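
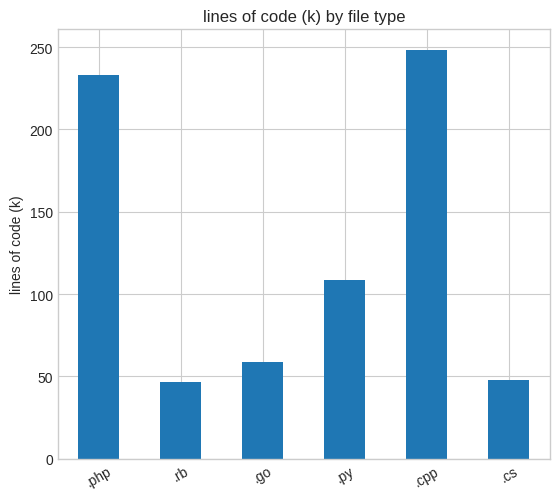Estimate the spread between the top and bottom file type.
Max .cpp ≈ 250, min .rb ≈ 50; range ≈ 200.

≈ 200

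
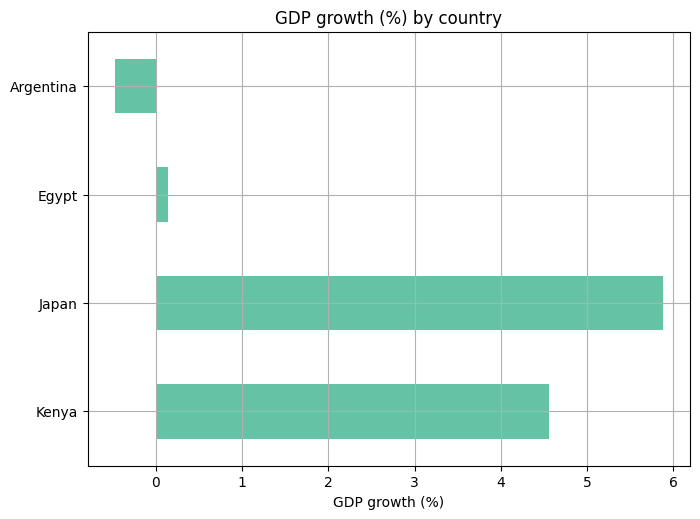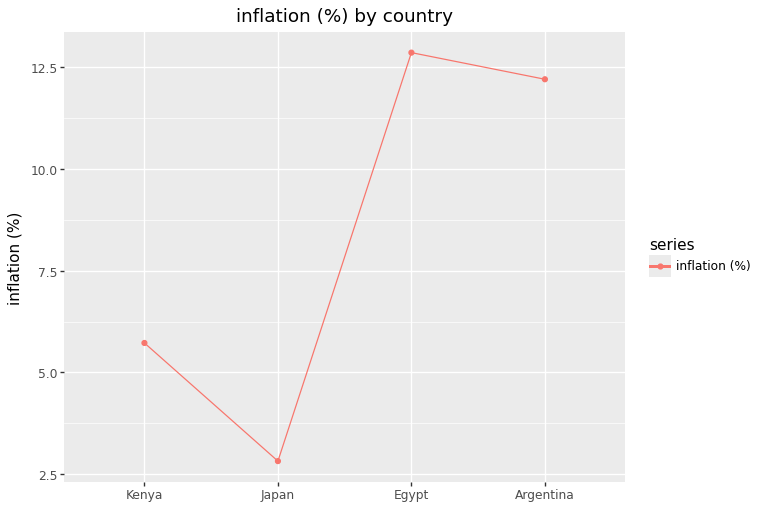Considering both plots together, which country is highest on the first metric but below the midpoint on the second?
Chart 2 median inflation (%) ≈ 8; below-median countries: Kenya, Japan. Among those, Japan has the highest GDP growth (%) (≈ 6).

Japan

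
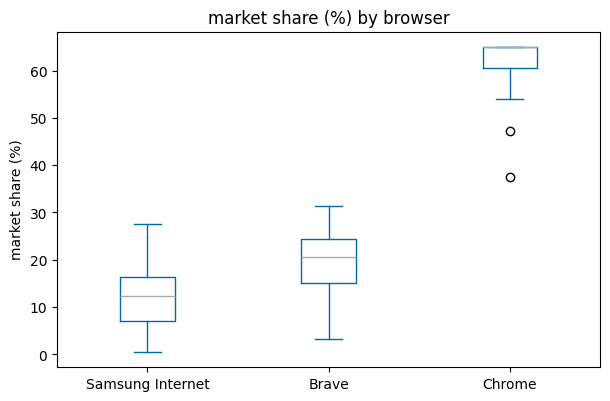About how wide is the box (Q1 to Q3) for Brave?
≈ 10

Q3 ≈ 25, Q1 ≈ 15; IQR ≈ 10.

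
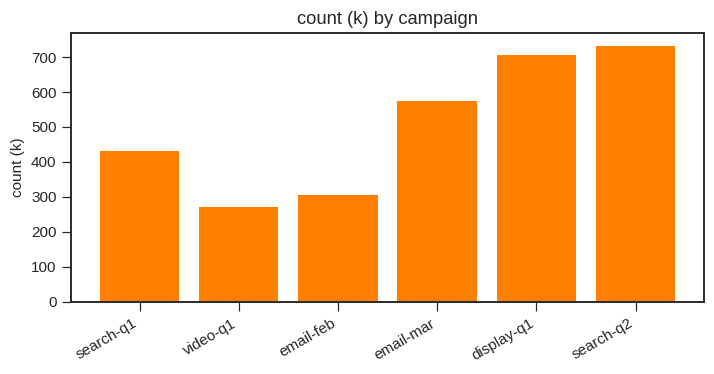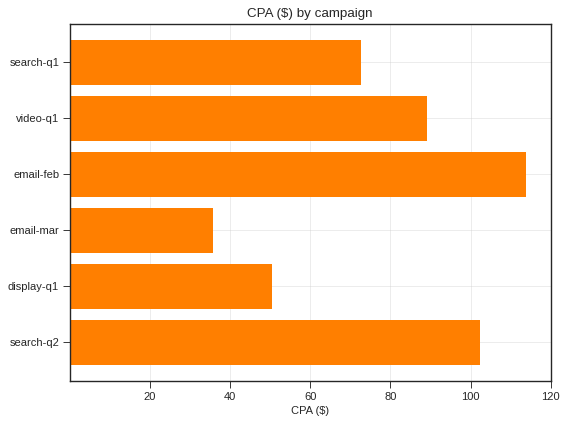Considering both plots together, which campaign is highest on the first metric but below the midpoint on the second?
display-q1

Chart 2 median CPA ($) ≈ 80; below-median campaigns: search-q1, email-mar, display-q1. Among those, display-q1 has the highest count (k) (≈ 700).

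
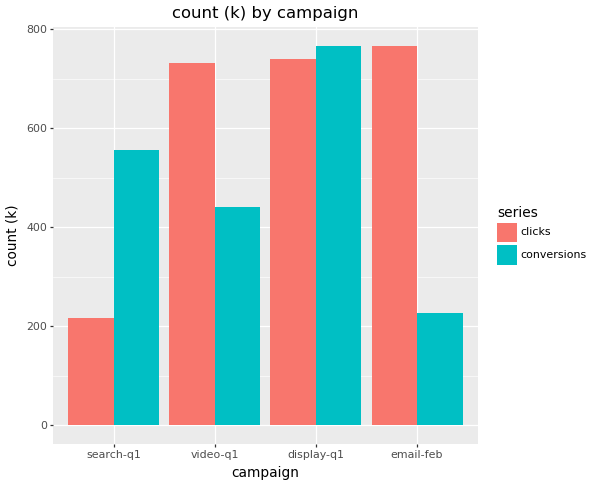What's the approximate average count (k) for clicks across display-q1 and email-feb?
≈ 750

(700 + 800) / 2 ≈ 750.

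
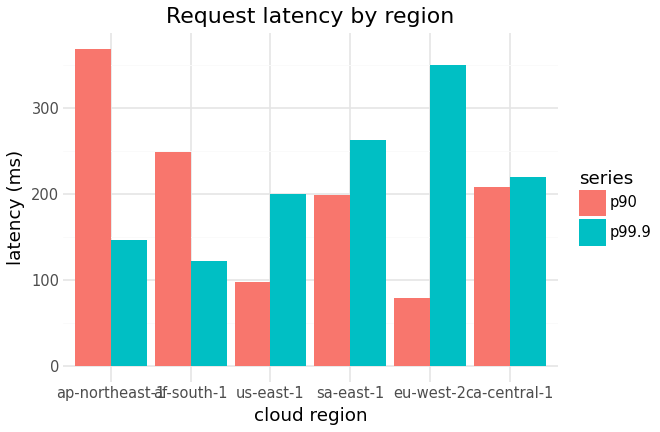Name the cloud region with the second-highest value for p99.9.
sa-east-1

Top 3 for p99.9: eu-west-2 ≈ 350, sa-east-1 ≈ 250, ca-central-1 ≈ 200.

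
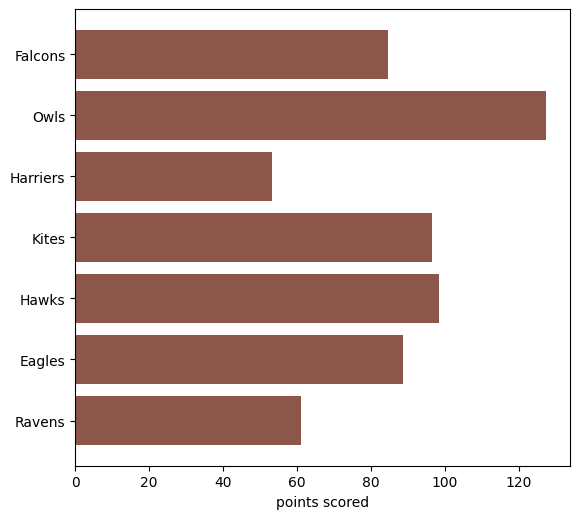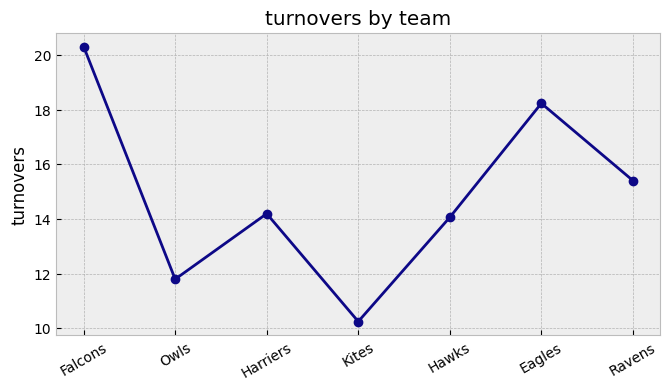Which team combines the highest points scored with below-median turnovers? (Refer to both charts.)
Owls

Chart 2 median turnovers ≈ 14; below-median teams: Owls, Kites, Hawks. Among those, Owls has the highest points scored (≈ 120).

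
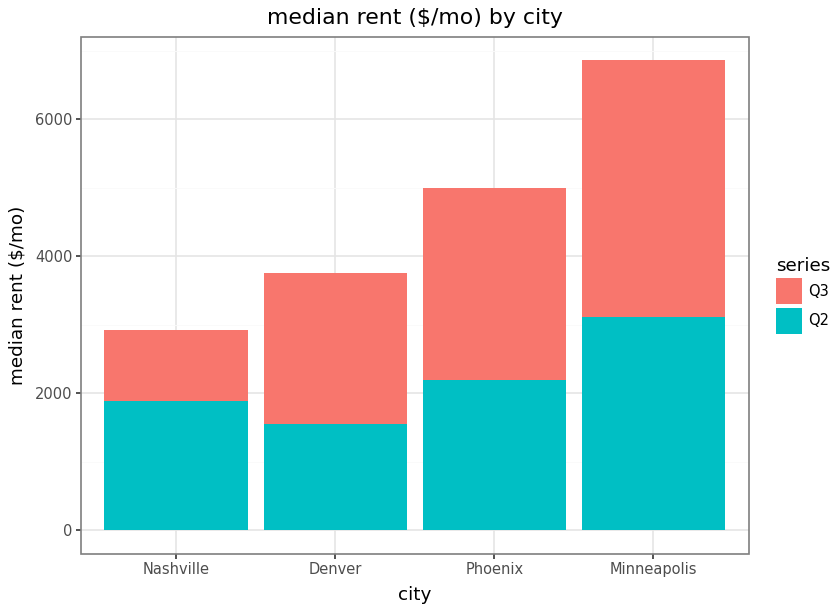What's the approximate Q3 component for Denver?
≈ 2000

Q3 top ≈ 4000, bottom ≈ 2000; segment ≈ 2000.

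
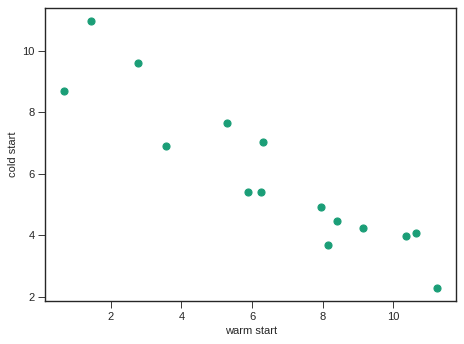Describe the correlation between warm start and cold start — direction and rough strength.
Points are negatively correlated; strong (|r| ≈ 0.9).

negative, strong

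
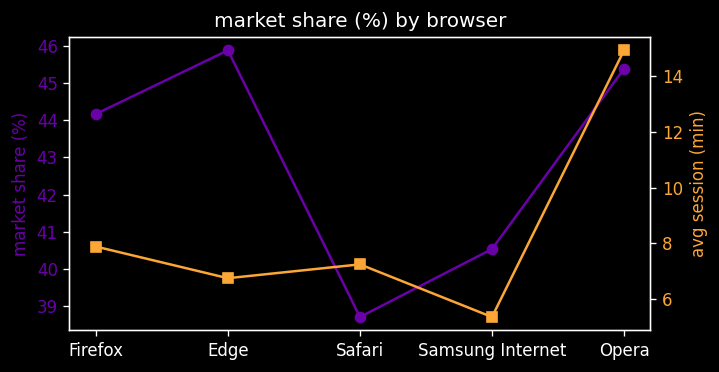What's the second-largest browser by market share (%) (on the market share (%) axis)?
Top 3 (on the market share (%) axis): Edge ≈ 46, Opera ≈ 45, Firefox ≈ 44.

Opera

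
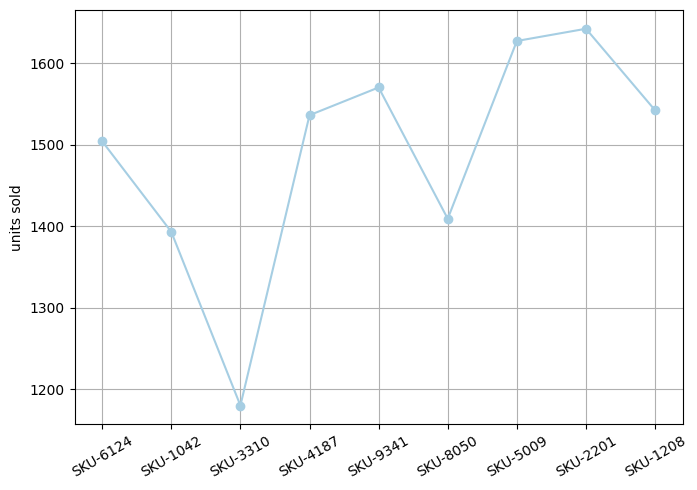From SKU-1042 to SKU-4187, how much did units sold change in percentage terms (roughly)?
SKU-1042 ≈ 1400, SKU-4187 ≈ 1550; (1550 − 1400) / 1400 ≈ +10.7%.

≈ +10.7%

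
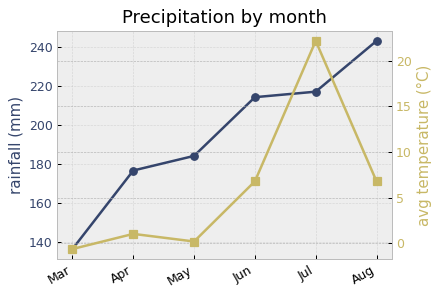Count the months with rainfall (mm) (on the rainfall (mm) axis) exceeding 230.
1

Above 230: Aug.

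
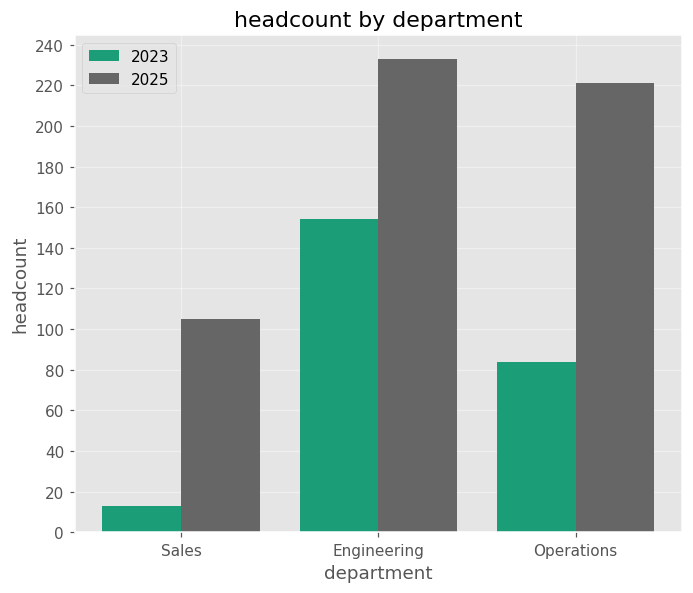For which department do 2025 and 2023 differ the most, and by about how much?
Operations: 2025 ≈ 220, 2023 ≈ 80 → gap ≈ 140. Next-largest (Sales) is only ≈ 80.

Operations, ≈ 140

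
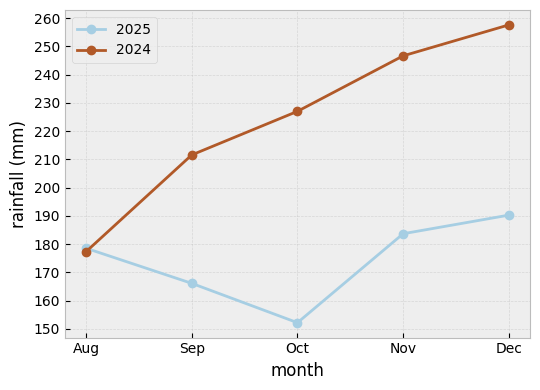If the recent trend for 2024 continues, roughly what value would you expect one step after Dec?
Last three: 230, 250, 260 → slope ≈ 15/step → next ≈ 275.

≈ 275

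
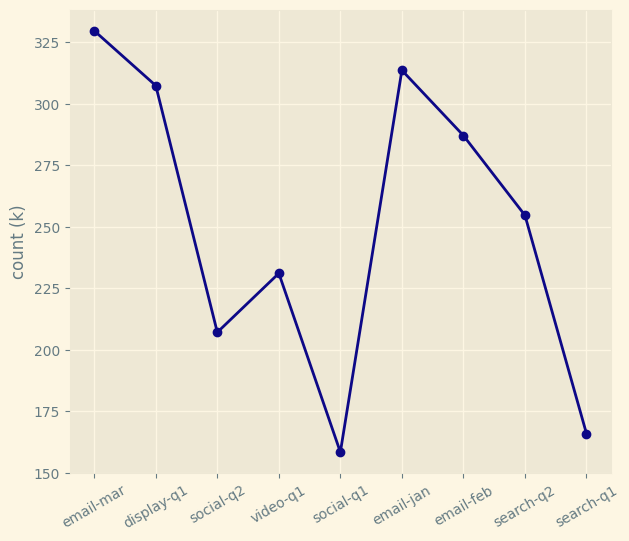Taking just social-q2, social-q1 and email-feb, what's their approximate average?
(200 + 160 + 280) / 3 ≈ 213.

≈ 213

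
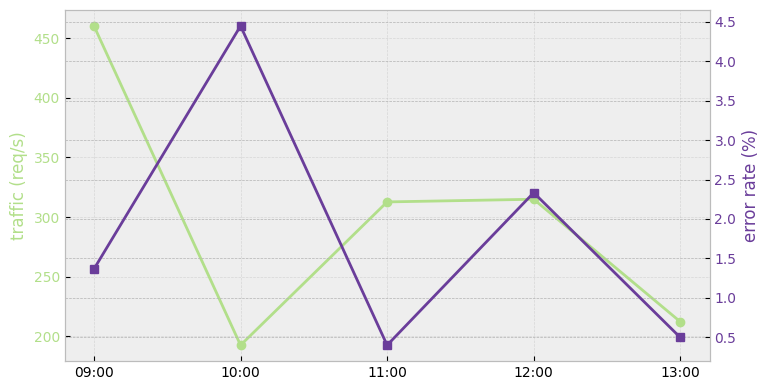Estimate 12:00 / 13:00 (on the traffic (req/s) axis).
12:00 ≈ 325, 13:00 ≈ 200; 325/200 ≈ 1.62.

≈ 1.62×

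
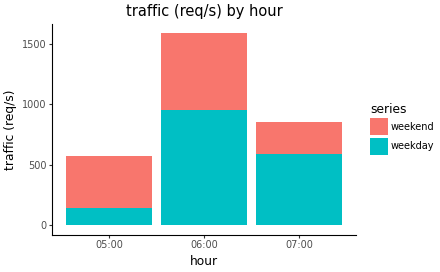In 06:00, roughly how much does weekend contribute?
weekend top ≈ 1600, bottom ≈ 1000; segment ≈ 600.

≈ 600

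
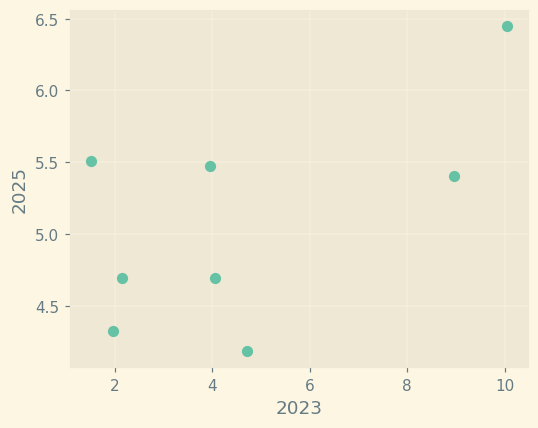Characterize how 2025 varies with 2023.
Points are positively correlated; moderate (|r| ≈ 0.6).

positive, moderate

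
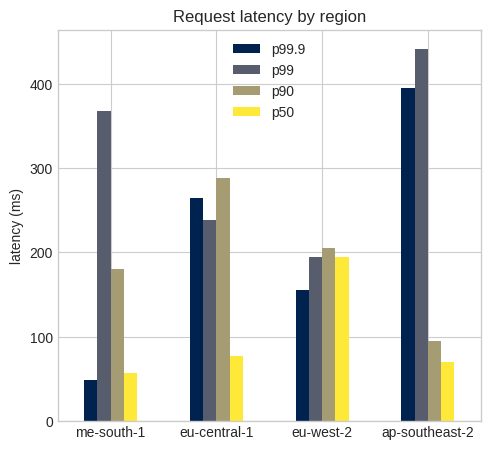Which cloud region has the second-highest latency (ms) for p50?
eu-central-1

Top 3 for p50: eu-west-2 ≈ 200, eu-central-1 ≈ 100, ap-southeast-2 ≈ 50.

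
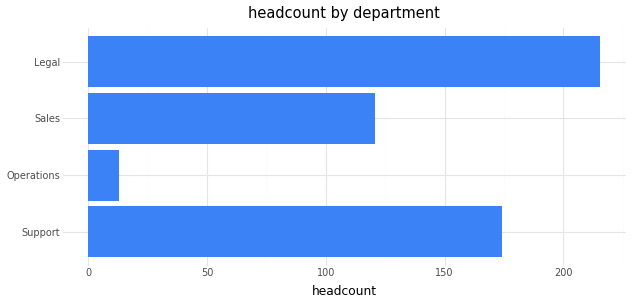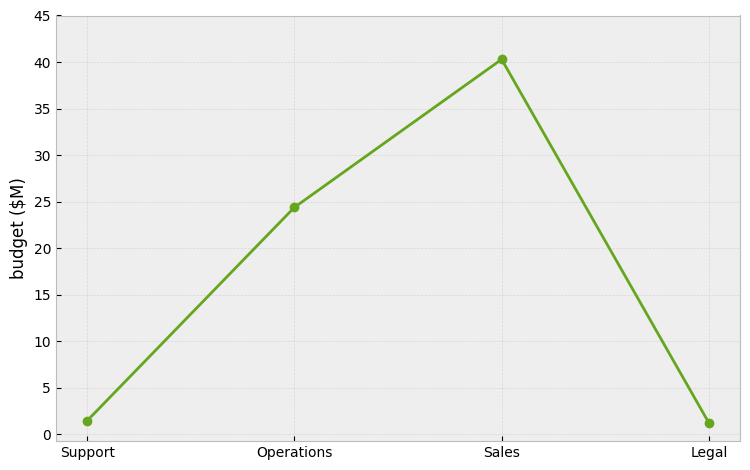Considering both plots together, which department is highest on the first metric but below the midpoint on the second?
Legal

Chart 2 median budget ($M) ≈ 15; below-median departments: Support, Legal. Among those, Legal has the highest headcount (≈ 220).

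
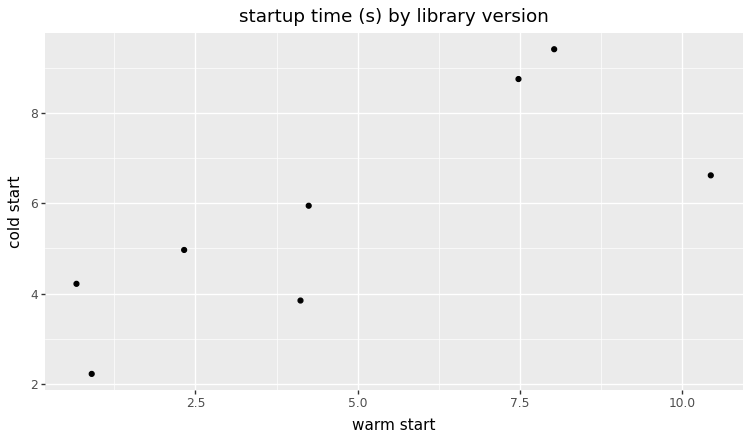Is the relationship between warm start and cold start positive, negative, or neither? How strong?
positive, strong

Points are positively correlated; strong (|r| ≈ 0.8).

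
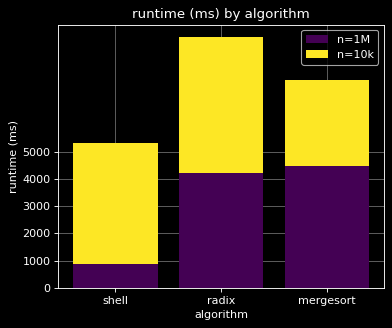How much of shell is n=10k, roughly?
≈ 4000

n=10k top ≈ 5000, bottom ≈ 1000; segment ≈ 4000.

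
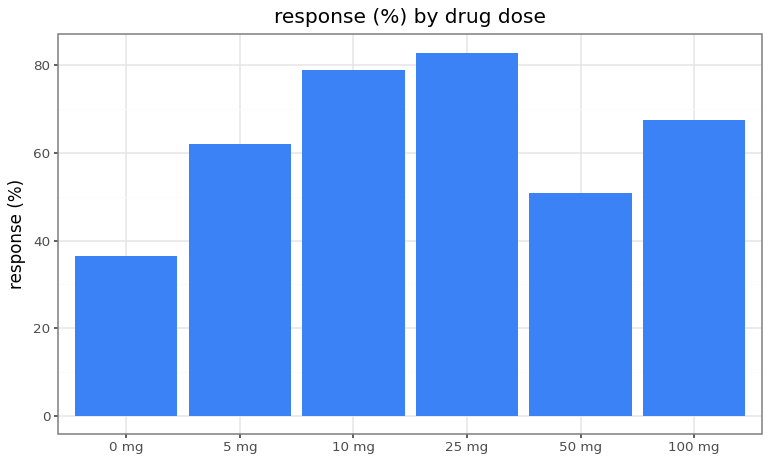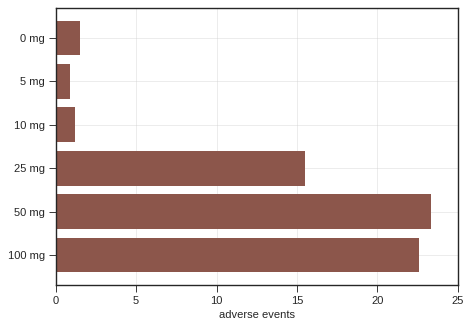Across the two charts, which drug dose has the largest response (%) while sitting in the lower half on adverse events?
10 mg

Chart 2 median adverse events ≈ 10; below-median drug doses: 0 mg, 5 mg, 10 mg. Among those, 10 mg has the highest response (%) (≈ 80).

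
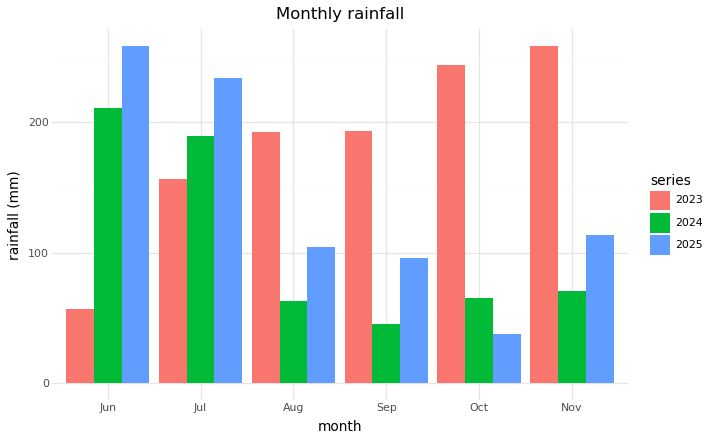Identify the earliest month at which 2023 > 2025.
Aug

Jul: 2023 ≈ 150 vs 2025 ≈ 225 (not yet); Aug: 2023 ≈ 200 vs 2025 ≈ 100 (first crossover).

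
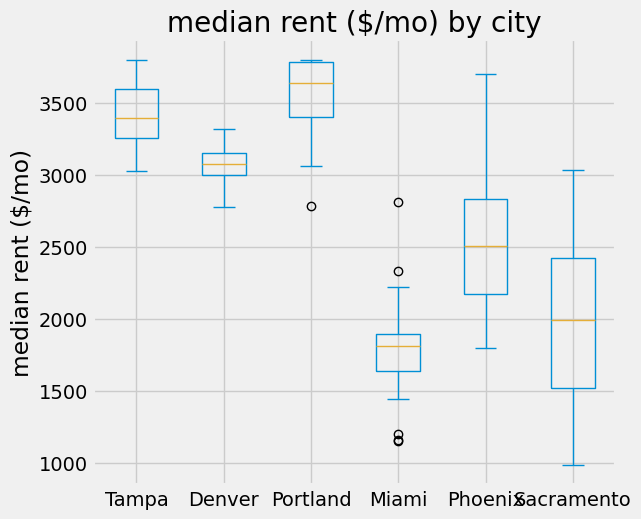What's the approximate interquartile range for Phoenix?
≈ 600

Q3 ≈ 2800, Q1 ≈ 2200; IQR ≈ 600.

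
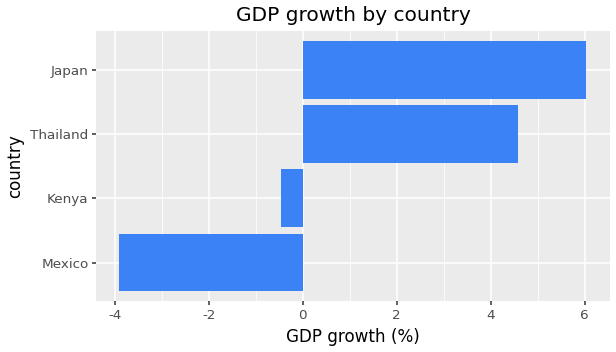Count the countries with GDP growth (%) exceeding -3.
Above -3: Kenya, Thailand, Japan.

3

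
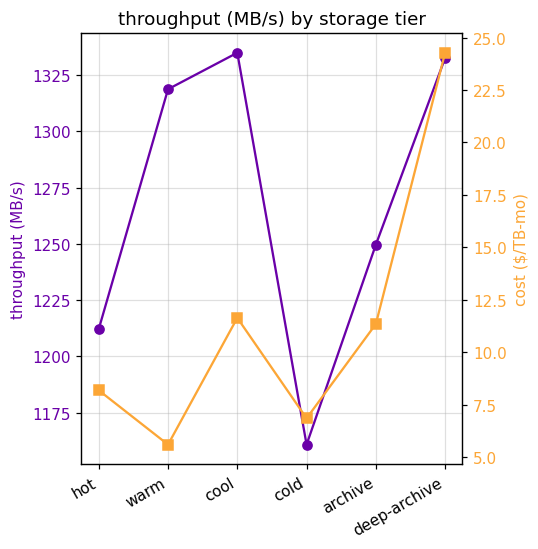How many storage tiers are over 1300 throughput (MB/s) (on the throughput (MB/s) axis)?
3

Above 1300: warm, cool, deep-archive.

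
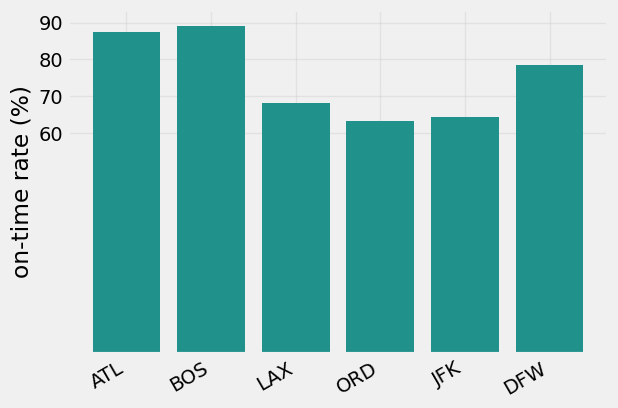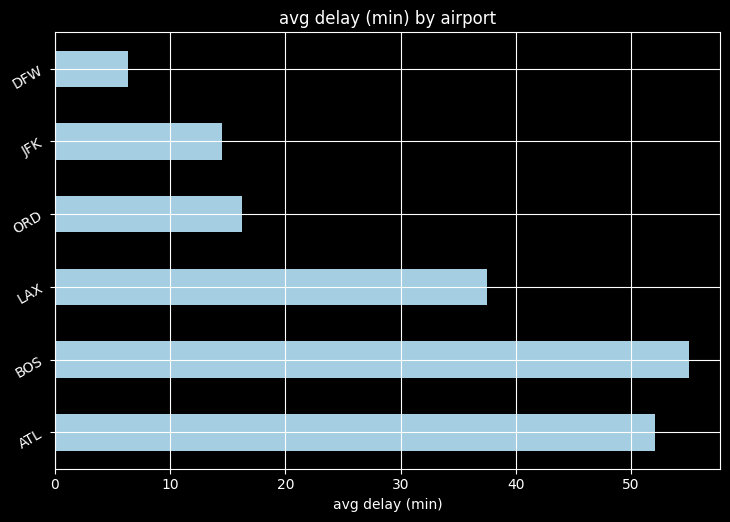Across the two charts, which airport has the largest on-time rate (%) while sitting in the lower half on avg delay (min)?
DFW

Chart 2 median avg delay (min) ≈ 30; below-median airports: ORD, JFK, DFW. Among those, DFW has the highest on-time rate (%) (≈ 80).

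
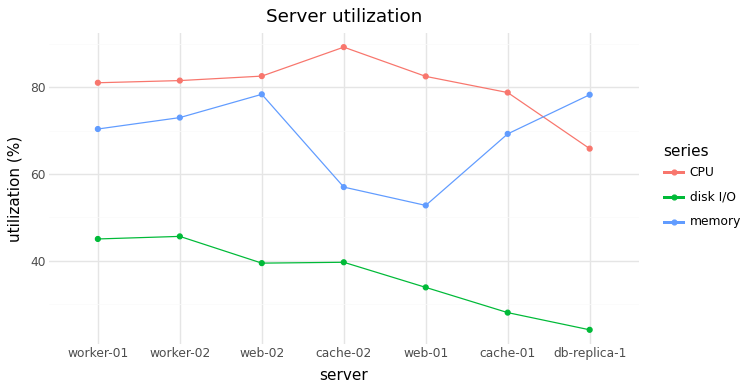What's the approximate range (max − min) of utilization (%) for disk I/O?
Max worker-02 ≈ 50, min db-replica-1 ≈ 20; range ≈ 30.

≈ 30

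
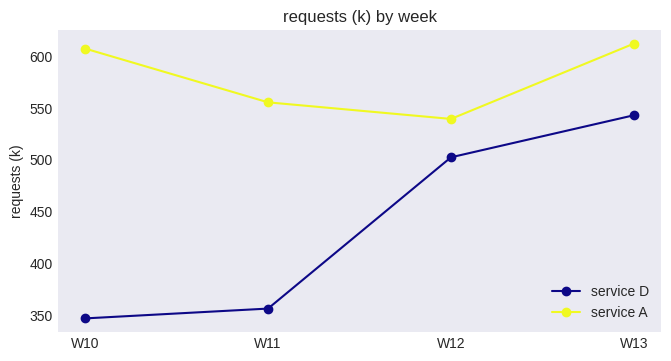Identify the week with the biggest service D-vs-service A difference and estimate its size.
W10: service D ≈ 350, service A ≈ 600 → gap ≈ 250. Next-largest (W11) is only ≈ 200.

W10, ≈ 250 k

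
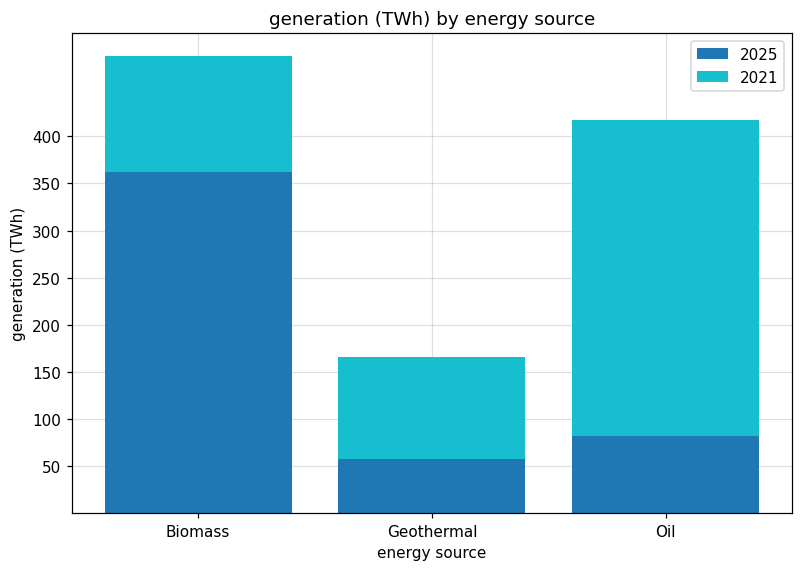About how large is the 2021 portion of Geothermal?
≈ 100

2021 top ≈ 150, bottom ≈ 50; segment ≈ 100.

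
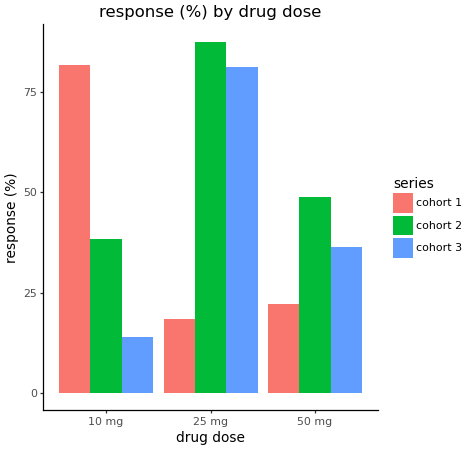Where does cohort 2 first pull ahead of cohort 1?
25 mg

10 mg: cohort 2 ≈ 40 vs cohort 1 ≈ 80 (not yet); 25 mg: cohort 2 ≈ 90 vs cohort 1 ≈ 20 (first crossover).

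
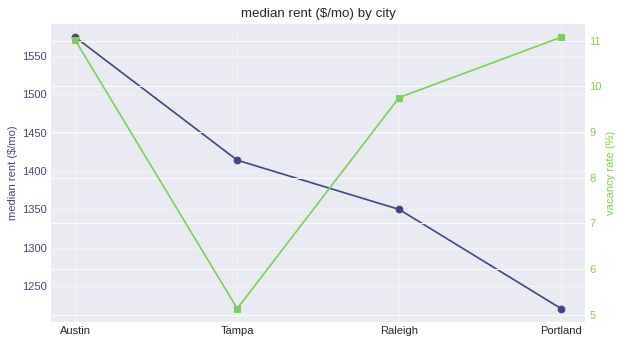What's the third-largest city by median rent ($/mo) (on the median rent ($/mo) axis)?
Raleigh

Top 4 (on the median rent ($/mo) axis): Austin ≈ 1550, Tampa ≈ 1400, Raleigh ≈ 1350, Portland ≈ 1200.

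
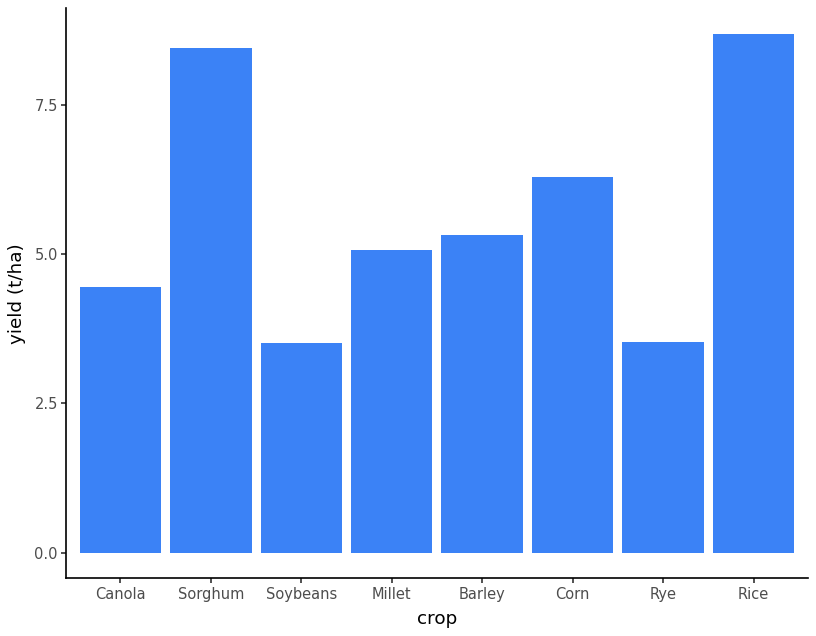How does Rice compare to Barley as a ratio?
Rice ≈ 9, Barley ≈ 5; 9/5 ≈ 1.8.

≈ 1.8×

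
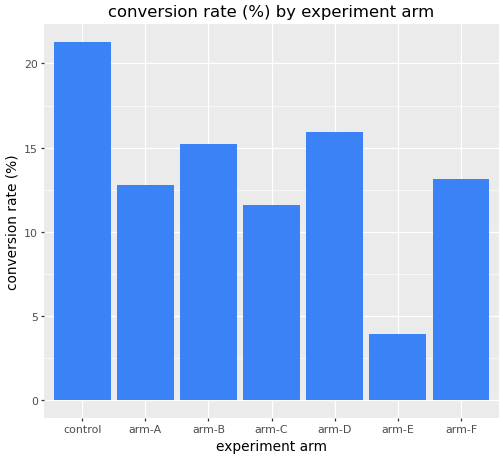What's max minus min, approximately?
≈ 18

Max control ≈ 22, min arm-E ≈ 4; range ≈ 18.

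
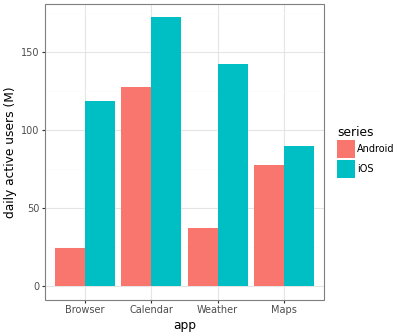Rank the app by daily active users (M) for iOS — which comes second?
Weather

Top 3 for iOS: Calendar ≈ 180, Weather ≈ 140, Browser ≈ 120.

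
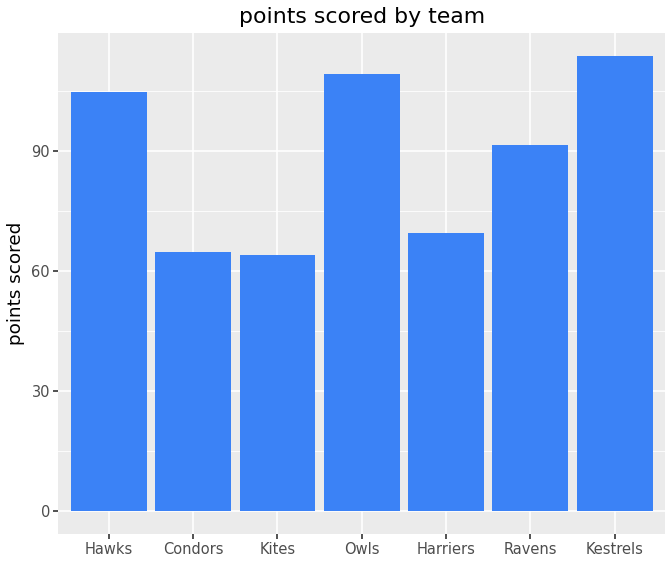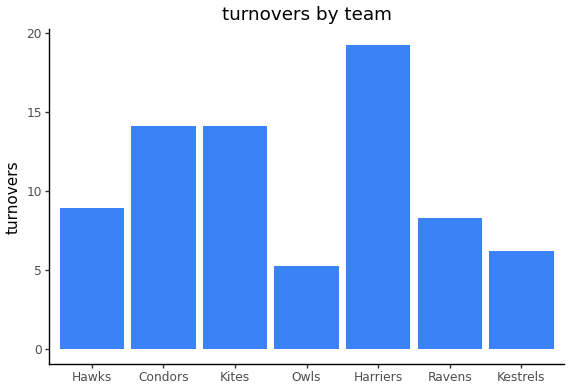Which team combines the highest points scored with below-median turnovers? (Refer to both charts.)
Chart 2 median turnovers ≈ 8; below-median teams: Owls, Ravens, Kestrels. Among those, Kestrels has the highest points scored (≈ 120).

Kestrels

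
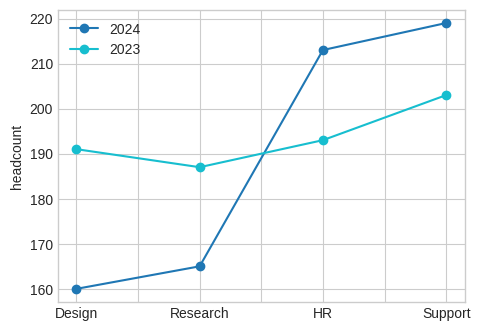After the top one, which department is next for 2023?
HR

Top 3 for 2023: Support ≈ 205, HR ≈ 195, Design ≈ 190.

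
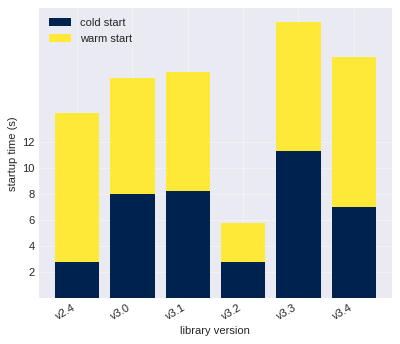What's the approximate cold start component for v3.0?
cold start top ≈ 8, bottom ≈ 0; segment ≈ 8.

≈ 8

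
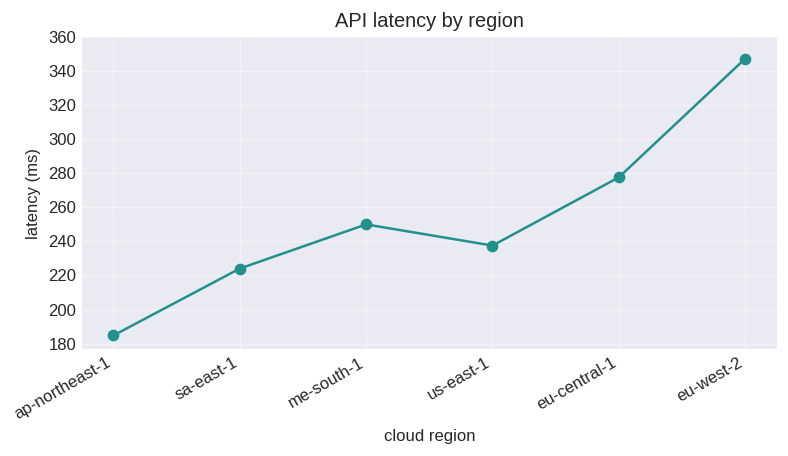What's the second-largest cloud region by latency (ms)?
eu-central-1

Top 3: eu-west-2 ≈ 340, eu-central-1 ≈ 280, me-south-1 ≈ 240.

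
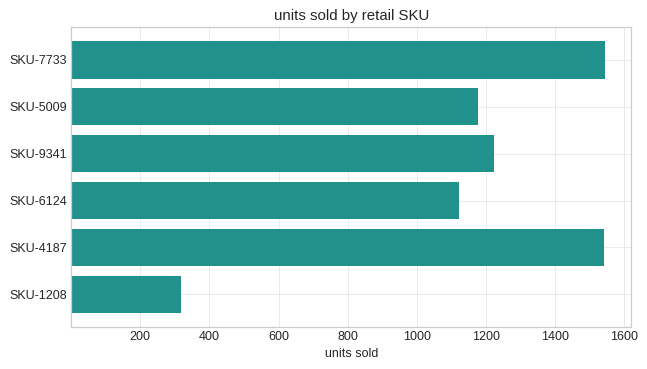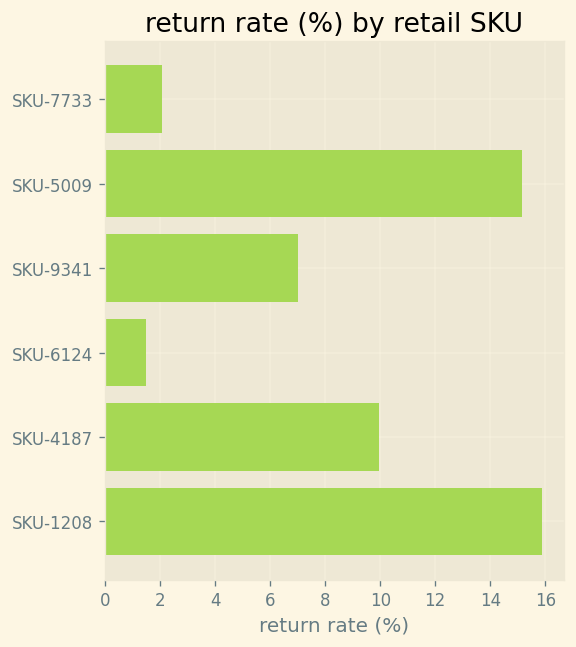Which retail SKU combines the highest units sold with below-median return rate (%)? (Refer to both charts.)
SKU-7733

Chart 2 median return rate (%) ≈ 8; below-median retail SKUs: SKU-7733, SKU-9341, SKU-6124. Among those, SKU-7733 has the highest units sold (≈ 1600).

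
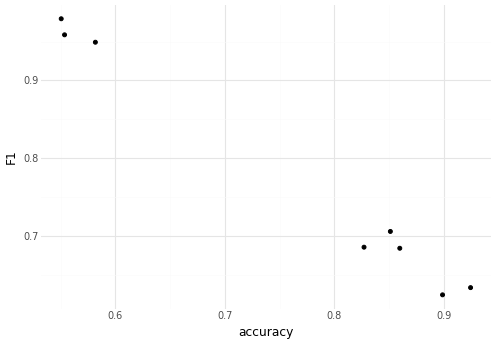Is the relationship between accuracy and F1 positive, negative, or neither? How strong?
negative, strong

Points are negatively correlated; strong (|r| ≈ 1.0).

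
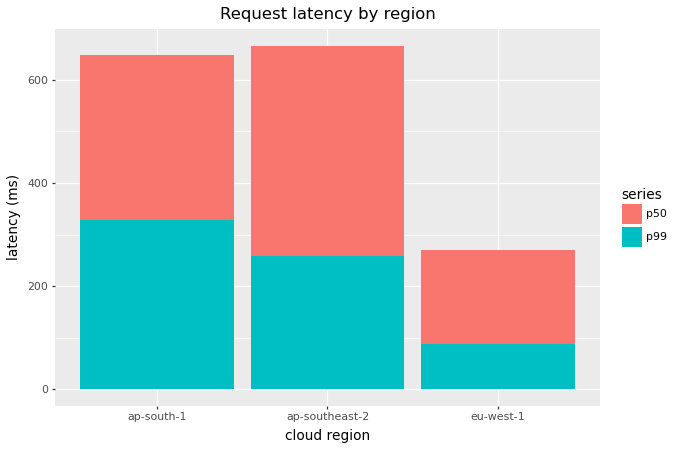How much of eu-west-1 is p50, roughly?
p50 top ≈ 300, bottom ≈ 100; segment ≈ 200.

≈ 200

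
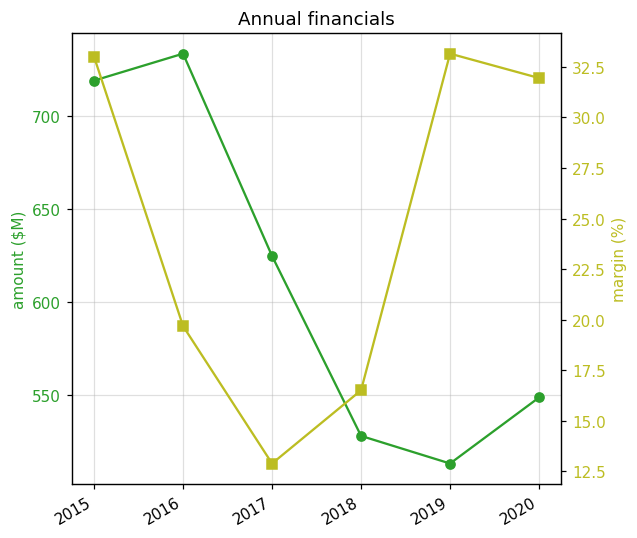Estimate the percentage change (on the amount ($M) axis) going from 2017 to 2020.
2017 ≈ 620, 2020 ≈ 540; (540 − 620) / 620 ≈ -12.9%.

≈ -12.9%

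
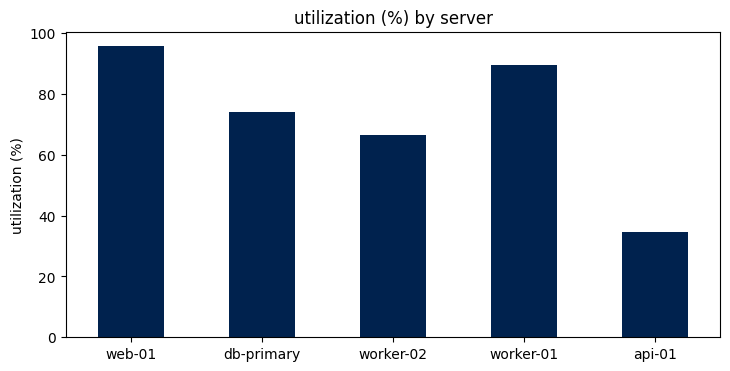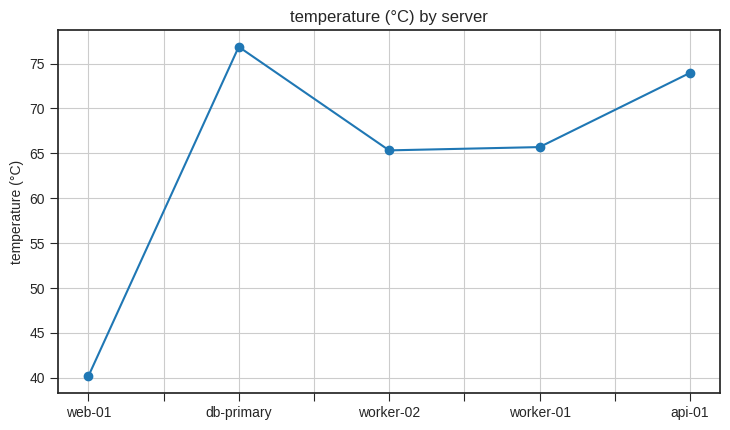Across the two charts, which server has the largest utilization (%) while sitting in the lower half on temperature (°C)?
web-01

Chart 2 median temperature (°C) ≈ 70; below-median servers: web-01, worker-02. Among those, web-01 has the highest utilization (%) (≈ 100).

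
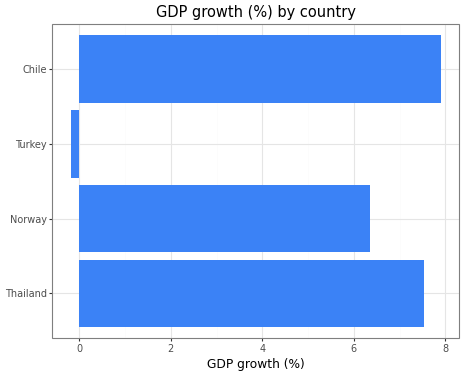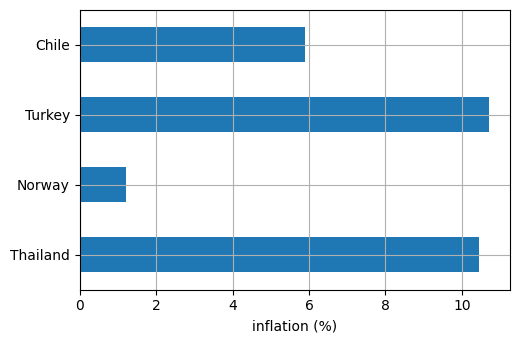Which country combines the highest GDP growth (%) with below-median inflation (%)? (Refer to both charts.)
Chart 2 median inflation (%) ≈ 8; below-median countries: Norway, Chile. Among those, Chile has the highest GDP growth (%) (≈ 8).

Chile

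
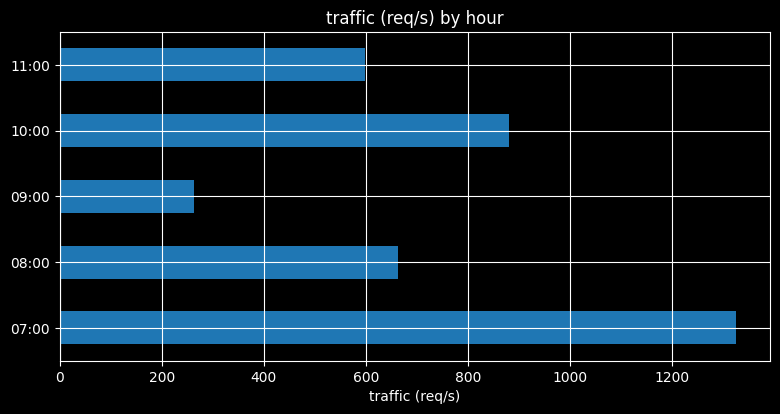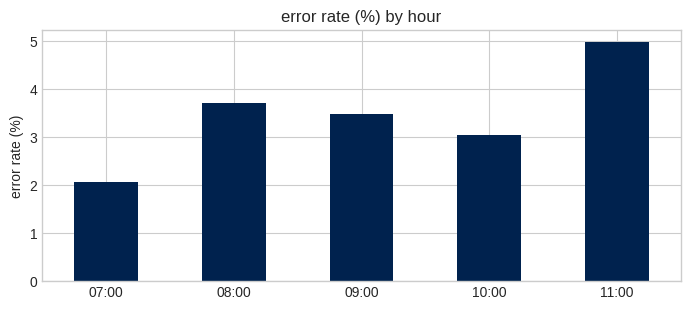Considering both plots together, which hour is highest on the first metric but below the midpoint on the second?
Chart 2 median error rate (%) ≈ 3.5; below-median hours: 07:00, 10:00. Among those, 07:00 has the highest traffic (req/s) (≈ 1400).

07:00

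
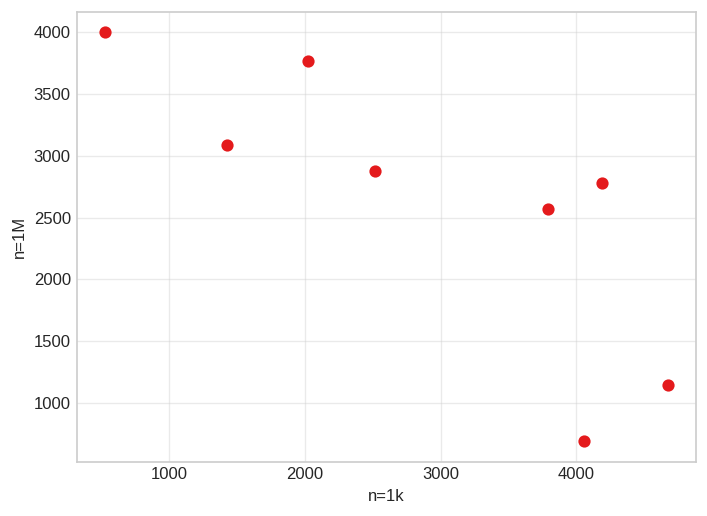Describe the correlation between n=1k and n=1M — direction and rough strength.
Points are negatively correlated; strong (|r| ≈ 0.8).

negative, strong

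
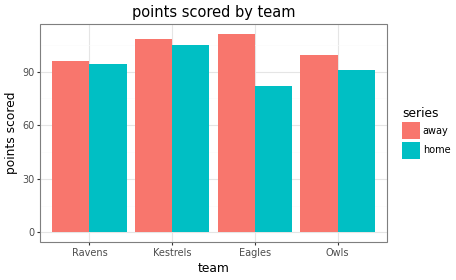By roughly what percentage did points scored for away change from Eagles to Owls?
Eagles ≈ 110, Owls ≈ 100; (100 − 110) / 110 ≈ -9.1%.

≈ -9.1%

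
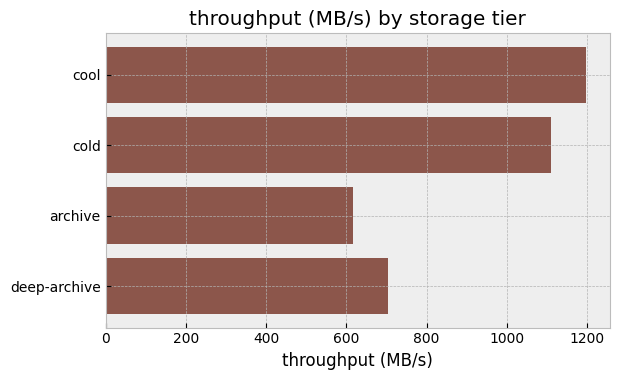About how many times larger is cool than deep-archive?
≈ 1.71×

cool ≈ 1200, deep-archive ≈ 700; 1200/700 ≈ 1.71.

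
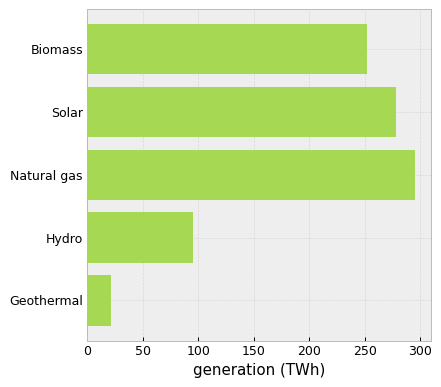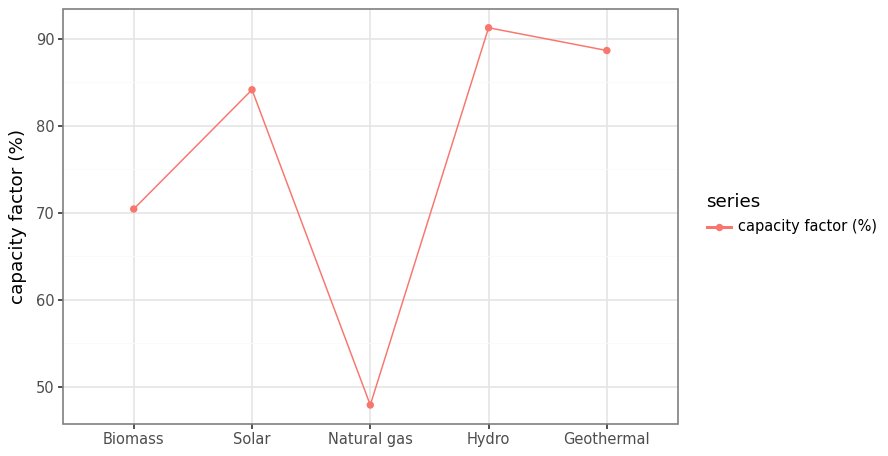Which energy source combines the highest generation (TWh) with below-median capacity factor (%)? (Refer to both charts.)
Natural gas

Chart 2 median capacity factor (%) ≈ 80; below-median energy sources: Biomass, Natural gas. Among those, Natural gas has the highest generation (TWh) (≈ 300).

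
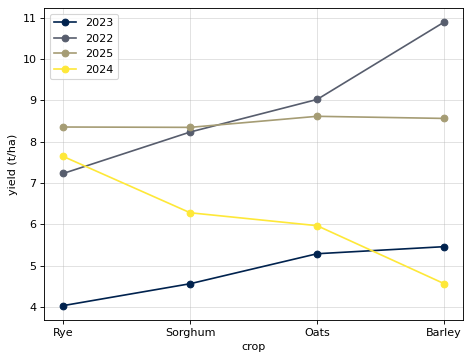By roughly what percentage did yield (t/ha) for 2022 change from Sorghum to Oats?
Sorghum ≈ 8, Oats ≈ 9; (9 − 8) / 8 ≈ +12.5%.

≈ +12.5%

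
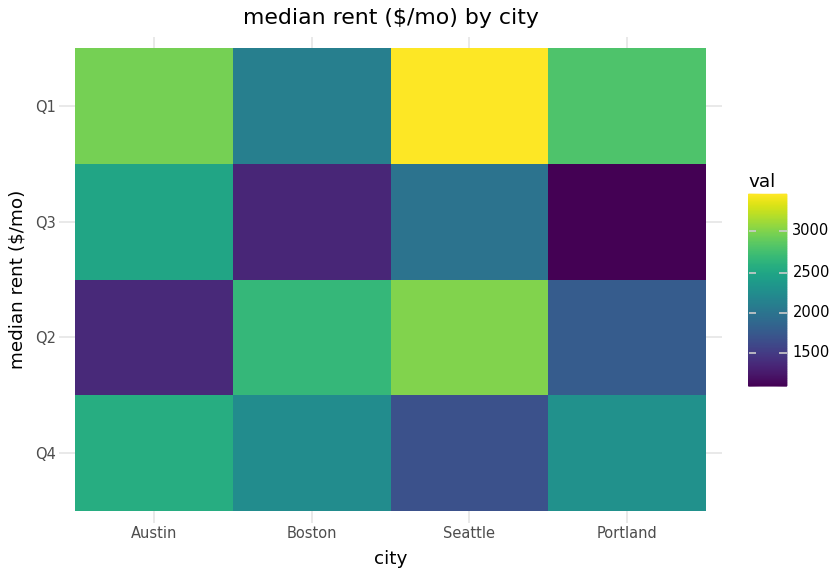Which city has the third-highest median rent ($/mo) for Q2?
Portland

Top 4 for Q2: Seattle ≈ 3000, Boston ≈ 2600, Portland ≈ 1800, Austin ≈ 1400.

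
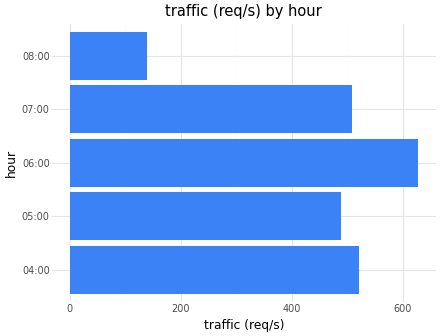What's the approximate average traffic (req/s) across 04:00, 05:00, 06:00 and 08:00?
(500 + 500 + 600 + 100) / 4 ≈ 425.

≈ 425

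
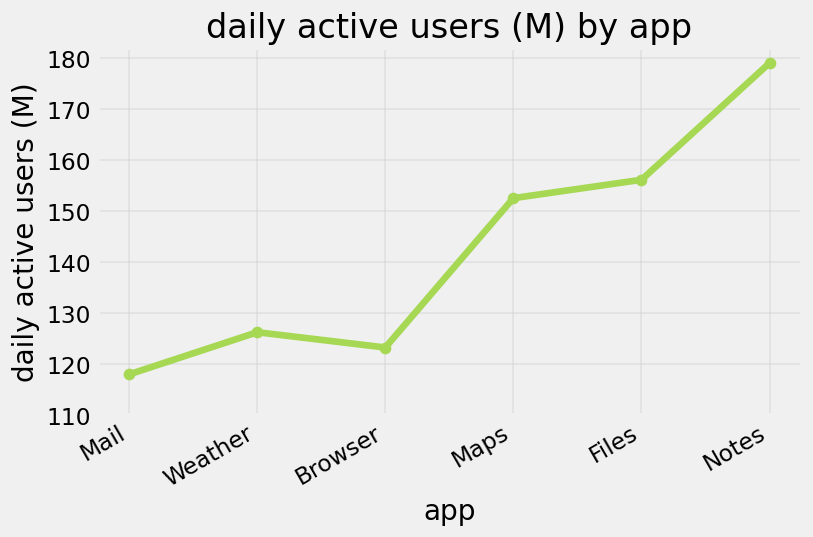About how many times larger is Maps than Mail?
Maps ≈ 150, Mail ≈ 120; 150/120 ≈ 1.25.

≈ 1.25×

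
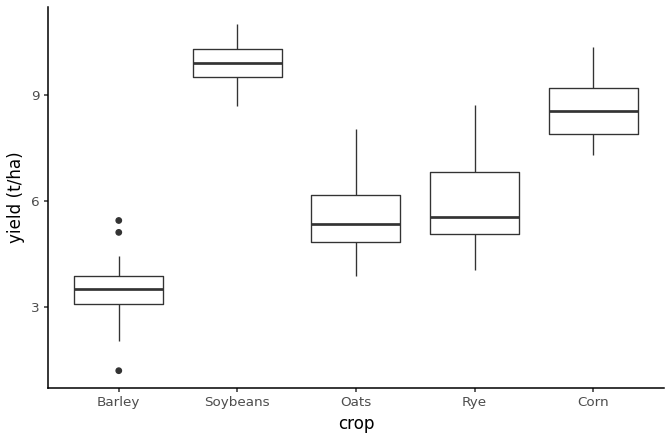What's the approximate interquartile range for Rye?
≈ 2

Q3 ≈ 7, Q1 ≈ 5; IQR ≈ 2.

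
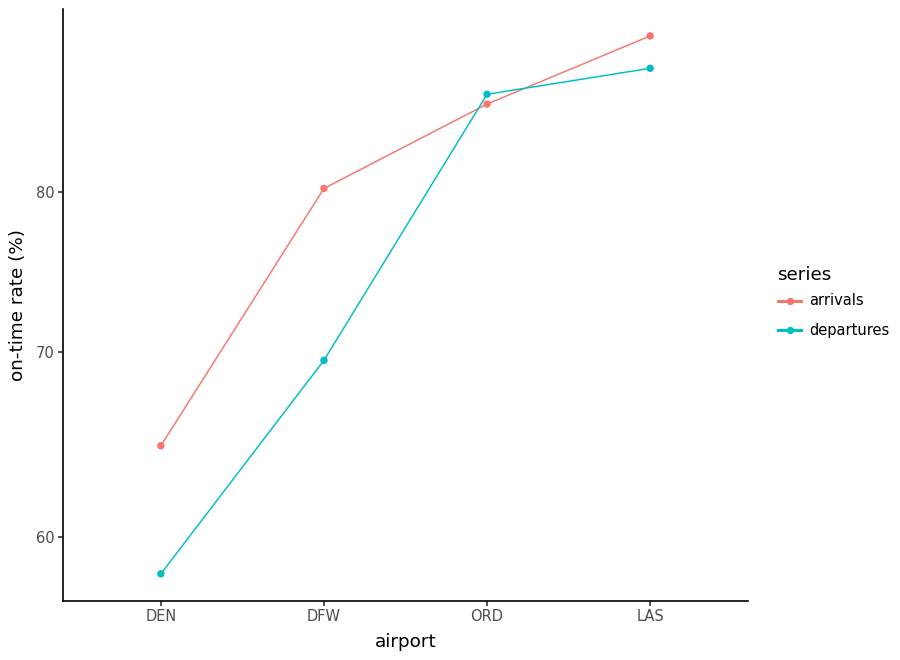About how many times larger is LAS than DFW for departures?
≈ 1.29×

LAS ≈ 90, DFW ≈ 70; 90/70 ≈ 1.29.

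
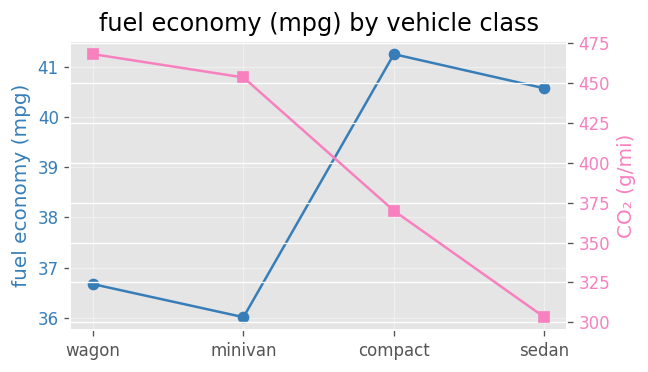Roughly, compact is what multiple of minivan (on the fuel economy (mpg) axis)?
compact ≈ 41.0, minivan ≈ 36.0; 41.0/36.0 ≈ 1.14.

≈ 1.14×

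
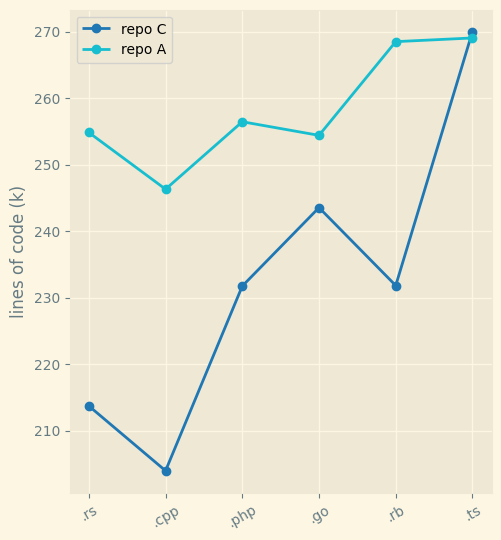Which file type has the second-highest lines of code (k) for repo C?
.go

Top 3 for repo C: .ts ≈ 270, .go ≈ 240, .rb ≈ 230.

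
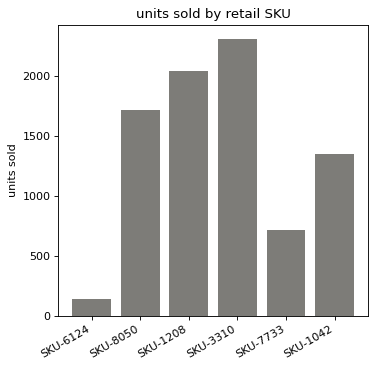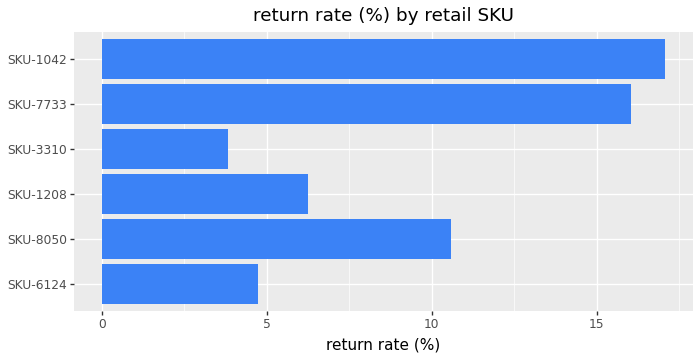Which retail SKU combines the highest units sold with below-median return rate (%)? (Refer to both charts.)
SKU-3310

Chart 2 median return rate (%) ≈ 8; below-median retail SKUs: SKU-6124, SKU-1208, SKU-3310. Among those, SKU-3310 has the highest units sold (≈ 2500).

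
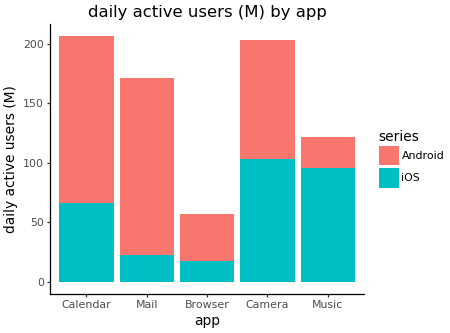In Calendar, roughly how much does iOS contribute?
iOS top ≈ 60, bottom ≈ 0; segment ≈ 60.

≈ 60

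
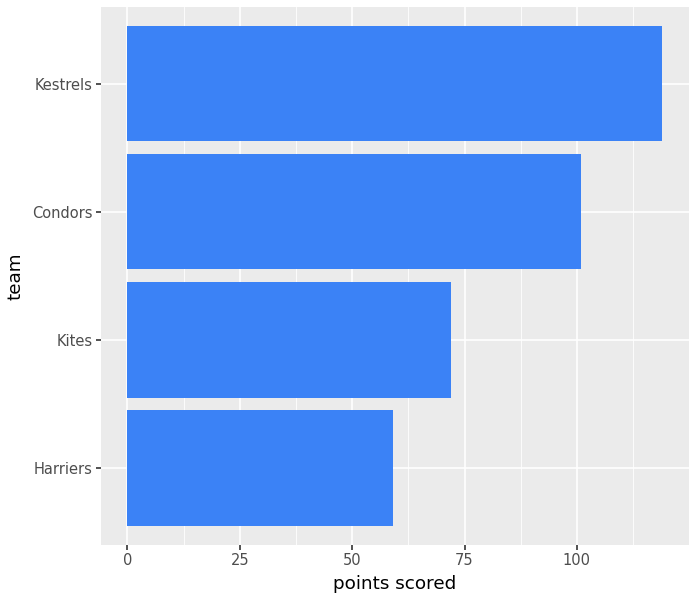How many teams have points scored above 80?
2

Above 80: Condors, Kestrels.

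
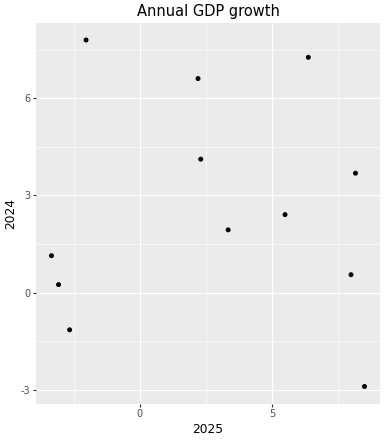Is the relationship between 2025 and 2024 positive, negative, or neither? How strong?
no clear correlation

Points are roughly uncorrelated; weak (|r| ≈ 0.0).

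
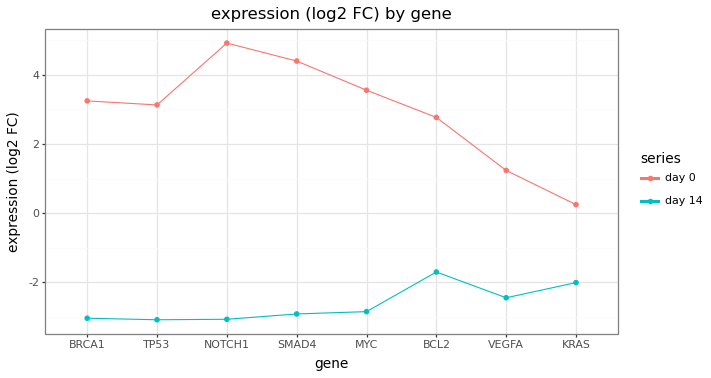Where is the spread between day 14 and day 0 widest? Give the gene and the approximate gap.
NOTCH1, ≈ 8 log2 FC

NOTCH1: day 14 ≈ -3, day 0 ≈ 5 → gap ≈ 8. Next-largest (SMAD4) is only ≈ 7.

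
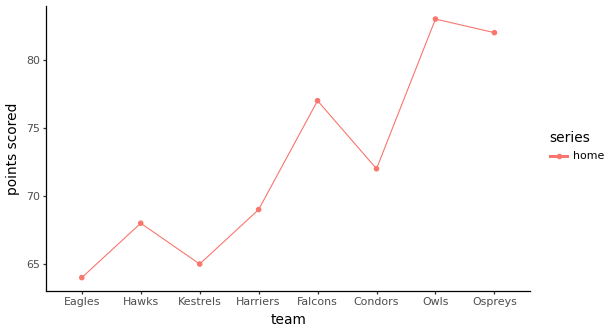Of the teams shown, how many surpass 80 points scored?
Above 80: Owls, Ospreys.

2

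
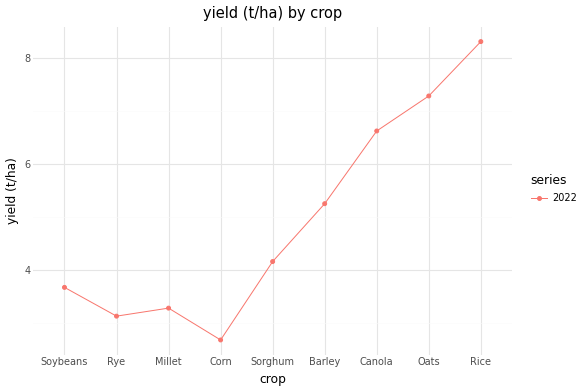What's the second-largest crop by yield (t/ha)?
Top 3: Rice ≈ 8.5, Oats ≈ 7.5, Canola ≈ 6.5.

Oats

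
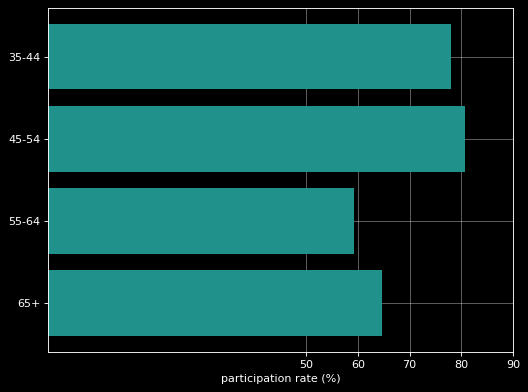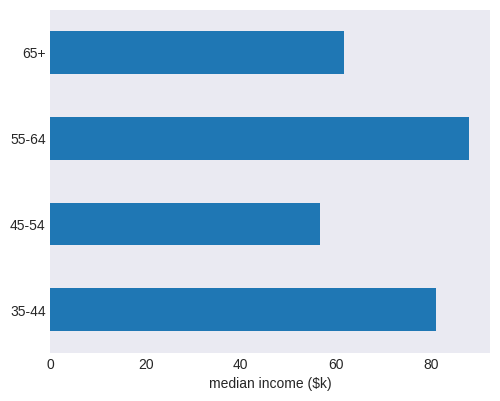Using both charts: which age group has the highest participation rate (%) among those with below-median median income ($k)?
45-54

Chart 2 median median income ($k) ≈ 70; below-median age groups: 45-54, 65+. Among those, 45-54 has the highest participation rate (%) (≈ 80).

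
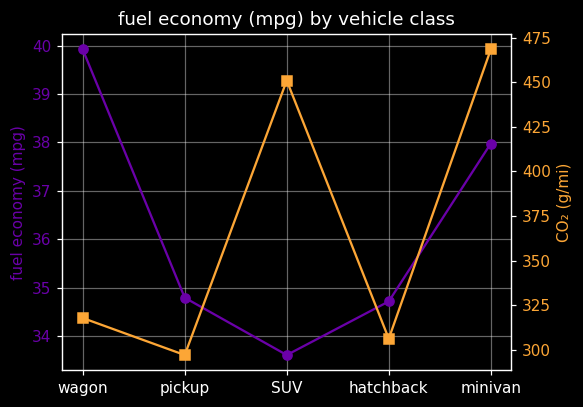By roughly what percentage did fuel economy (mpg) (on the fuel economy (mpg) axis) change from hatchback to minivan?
≈ +8.6%

hatchback ≈ 35, minivan ≈ 38; (38 − 35) / 35 ≈ +8.6%.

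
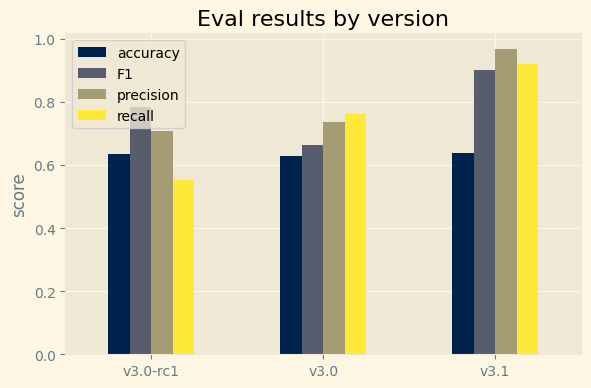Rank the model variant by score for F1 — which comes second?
v3.0-rc1

Top 3 for F1: v3.1 ≈ 0.9, v3.0-rc1 ≈ 0.8, v3.0 ≈ 0.7.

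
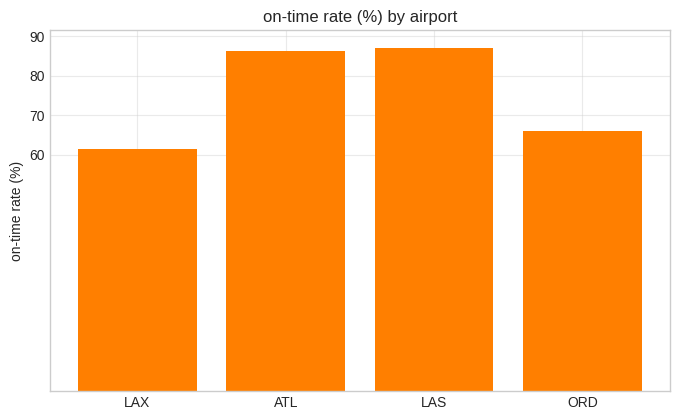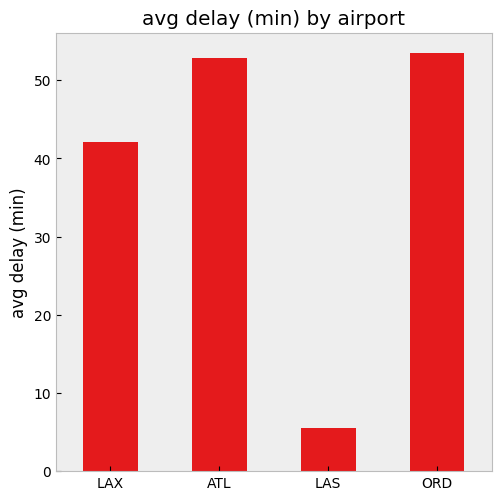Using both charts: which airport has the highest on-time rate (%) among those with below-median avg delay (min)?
LAS

Chart 2 median avg delay (min) ≈ 45; below-median airports: LAX, LAS. Among those, LAS has the highest on-time rate (%) (≈ 90).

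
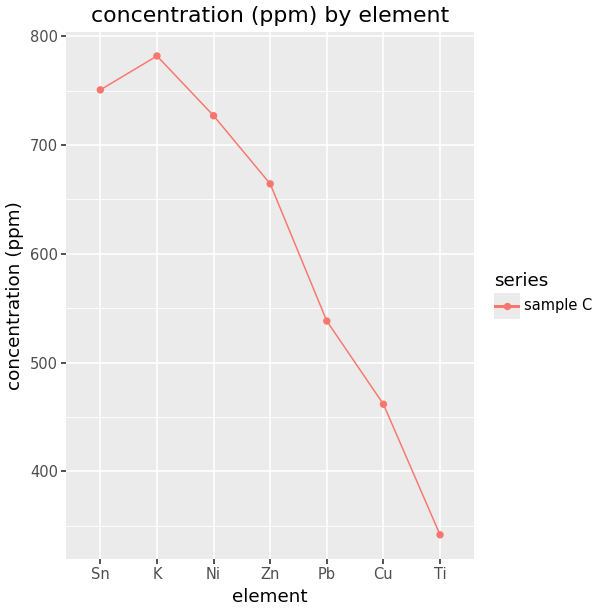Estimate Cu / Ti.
≈ 1.29×

Cu ≈ 450, Ti ≈ 350; 450/350 ≈ 1.29.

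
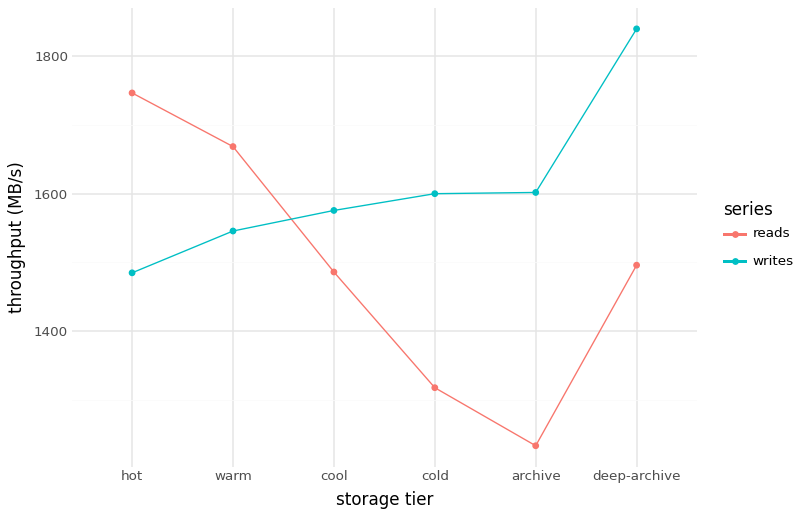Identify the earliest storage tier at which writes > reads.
cool

warm: writes ≈ 1500 vs reads ≈ 1700 (not yet); cool: writes ≈ 1600 vs reads ≈ 1500 (first crossover).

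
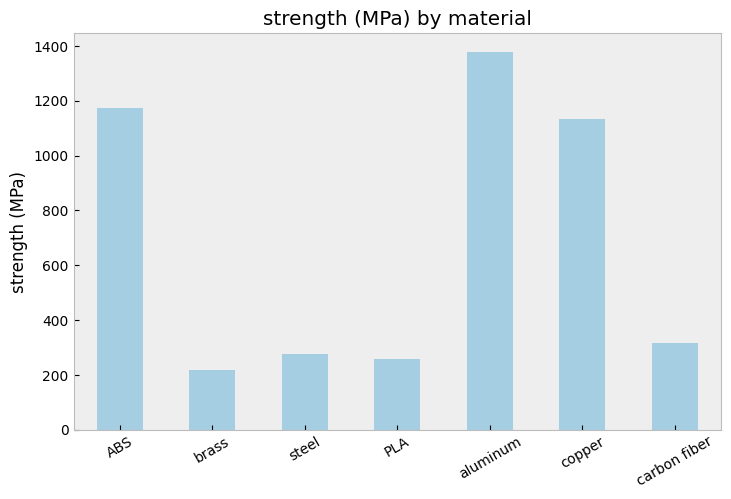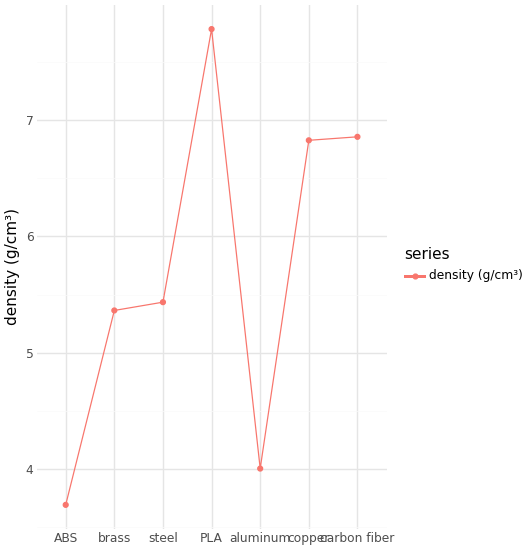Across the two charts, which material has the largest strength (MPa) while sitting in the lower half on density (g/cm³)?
aluminum

Chart 2 median density (g/cm³) ≈ 5; below-median materials: ABS, brass, aluminum. Among those, aluminum has the highest strength (MPa) (≈ 1400).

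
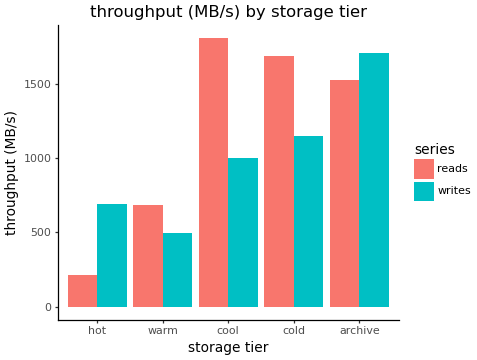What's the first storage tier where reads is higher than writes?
warm

hot: reads ≈ 200 vs writes ≈ 600 (not yet); warm: reads ≈ 600 vs writes ≈ 400 (first crossover).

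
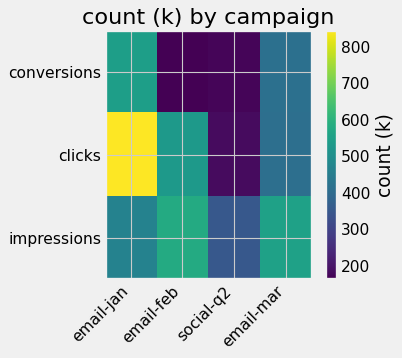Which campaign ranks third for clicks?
Top 4 for clicks: email-jan ≈ 800, email-feb ≈ 500, email-mar ≈ 400, social-q2 ≈ 200.

email-mar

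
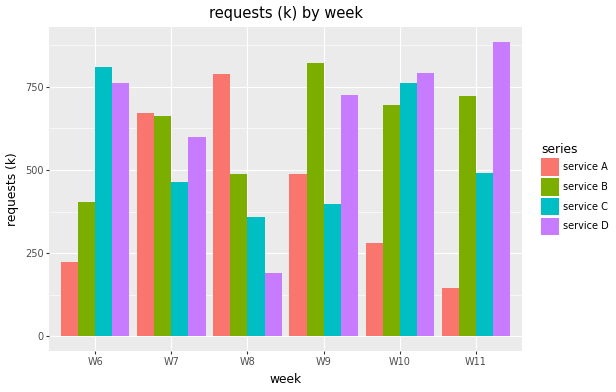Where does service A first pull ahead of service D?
W6: service A ≈ 200 vs service D ≈ 800 (not yet); W7: service A ≈ 700 vs service D ≈ 600 (first crossover).

W7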